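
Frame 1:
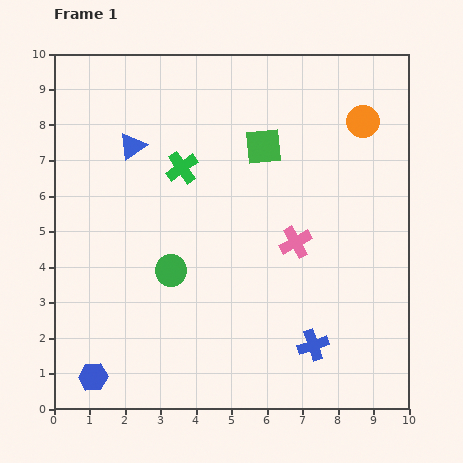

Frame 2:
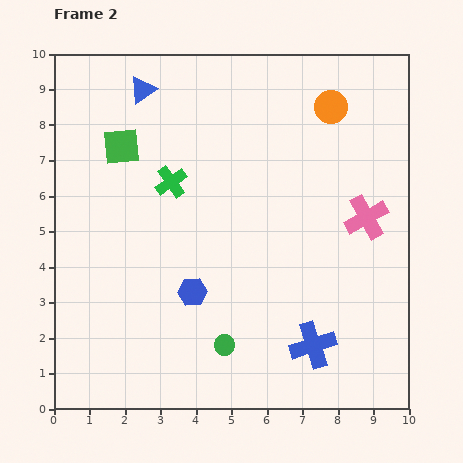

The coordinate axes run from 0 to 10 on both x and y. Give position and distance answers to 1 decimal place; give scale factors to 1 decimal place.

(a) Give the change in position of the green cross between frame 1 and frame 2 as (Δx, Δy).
(-0.3, -0.4)

The green cross was at (3.6, 6.8) in frame 1 and (3.3, 6.4) in frame 2.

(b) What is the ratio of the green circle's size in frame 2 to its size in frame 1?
0.6×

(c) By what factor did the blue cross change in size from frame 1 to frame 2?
1.5×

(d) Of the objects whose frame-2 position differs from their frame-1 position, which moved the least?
the green cross

(moved 0.5)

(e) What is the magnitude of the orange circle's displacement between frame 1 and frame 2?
1.0

The orange circle moved from (8.7, 8.1) to (7.8, 8.5), a distance of √(0.9² + 0.4²) ≈ 1.0.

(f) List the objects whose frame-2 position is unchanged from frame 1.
the blue cross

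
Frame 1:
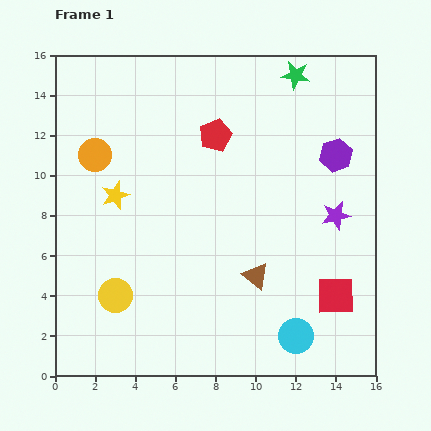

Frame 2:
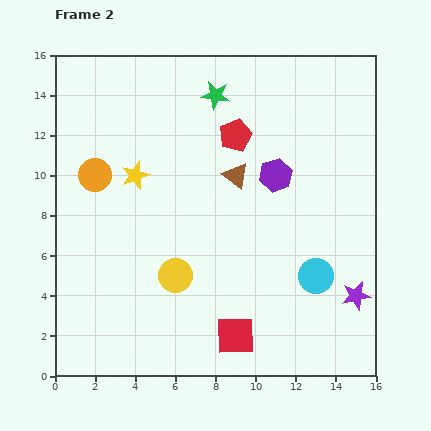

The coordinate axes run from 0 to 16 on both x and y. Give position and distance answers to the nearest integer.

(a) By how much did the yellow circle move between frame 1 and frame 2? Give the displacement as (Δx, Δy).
(3, 1)

The yellow circle was at (3, 4) in frame 1 and (6, 5) in frame 2.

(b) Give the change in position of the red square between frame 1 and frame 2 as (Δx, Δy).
(-5, -2)

The red square was at (14, 4) in frame 1 and (9, 2) in frame 2.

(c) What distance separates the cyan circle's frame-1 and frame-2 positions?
3

The cyan circle moved from (12, 2) to (13, 5), a distance of √(1² + 3²) ≈ 3.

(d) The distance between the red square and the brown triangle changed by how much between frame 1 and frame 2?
+4

Distance in frame 1: 4. Distance in frame 2: 8.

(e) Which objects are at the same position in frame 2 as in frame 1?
none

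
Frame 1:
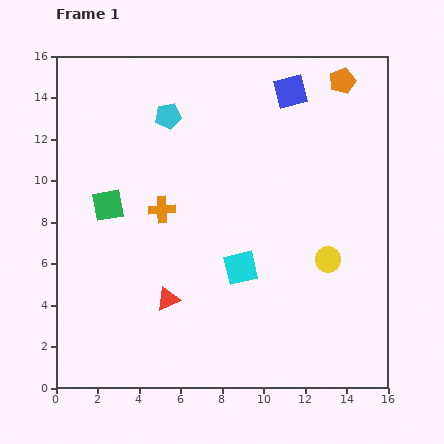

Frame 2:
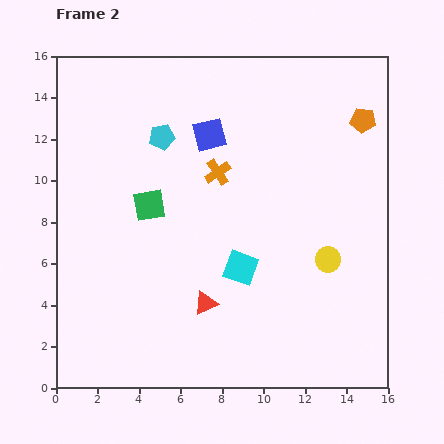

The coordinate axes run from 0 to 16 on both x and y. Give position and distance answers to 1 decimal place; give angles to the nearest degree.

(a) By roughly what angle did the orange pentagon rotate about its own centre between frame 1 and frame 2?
27° clockwise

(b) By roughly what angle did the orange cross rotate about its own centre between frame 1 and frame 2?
31° counter-clockwise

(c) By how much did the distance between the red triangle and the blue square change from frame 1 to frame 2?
-3.5

Distance in frame 1: 11.6. Distance in frame 2: 8.1.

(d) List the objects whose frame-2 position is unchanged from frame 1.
the yellow circle, the cyan square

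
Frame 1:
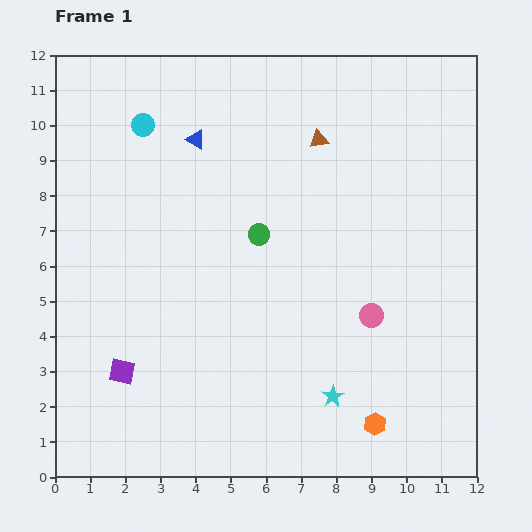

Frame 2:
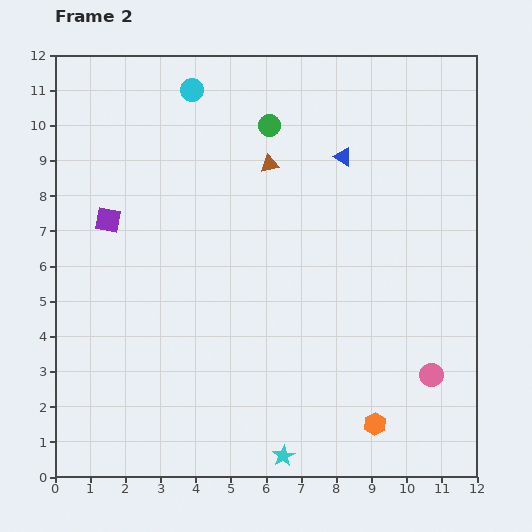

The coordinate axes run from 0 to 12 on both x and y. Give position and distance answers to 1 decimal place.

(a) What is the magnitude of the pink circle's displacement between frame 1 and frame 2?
2.4

The pink circle moved from (9.0, 4.6) to (10.7, 2.9), a distance of √(1.7² + 1.7²) ≈ 2.4.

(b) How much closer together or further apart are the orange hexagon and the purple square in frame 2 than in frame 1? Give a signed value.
+2.2

Distance in frame 1: 7.4. Distance in frame 2: 9.6.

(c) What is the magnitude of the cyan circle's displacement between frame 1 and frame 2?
1.7

The cyan circle moved from (2.5, 10.0) to (3.9, 11.0), a distance of √(1.4² + 1.0²) ≈ 1.7.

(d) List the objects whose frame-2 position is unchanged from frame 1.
the orange hexagon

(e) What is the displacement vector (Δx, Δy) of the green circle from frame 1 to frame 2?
(0.3, 3.1)

The green circle was at (5.8, 6.9) in frame 1 and (6.1, 10.0) in frame 2.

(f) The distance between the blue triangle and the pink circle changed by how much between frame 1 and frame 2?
-0.4

Distance in frame 1: 7.1. Distance in frame 2: 6.7.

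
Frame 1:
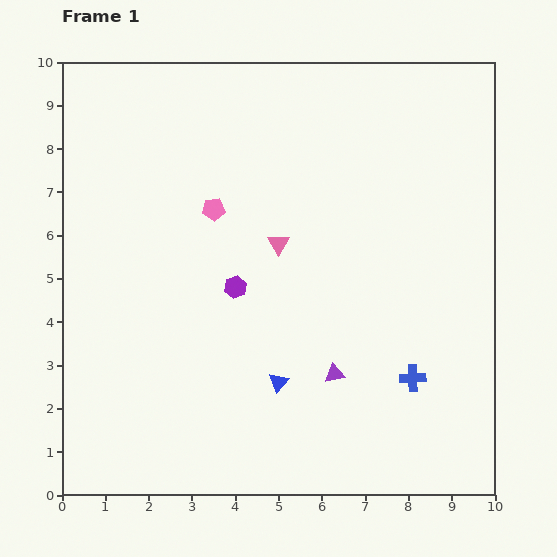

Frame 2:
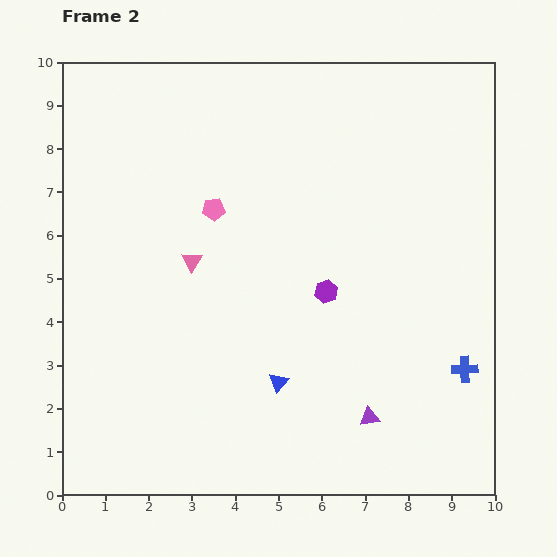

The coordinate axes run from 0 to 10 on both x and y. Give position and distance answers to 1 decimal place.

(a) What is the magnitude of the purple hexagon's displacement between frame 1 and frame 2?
2.1

The purple hexagon moved from (4.0, 4.8) to (6.1, 4.7), a distance of √(2.1² + 0.1²) ≈ 2.1.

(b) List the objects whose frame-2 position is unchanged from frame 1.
the blue triangle, the pink pentagon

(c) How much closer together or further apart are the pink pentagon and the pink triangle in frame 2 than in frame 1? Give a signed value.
-0.4

Distance in frame 1: 1.7. Distance in frame 2: 1.3.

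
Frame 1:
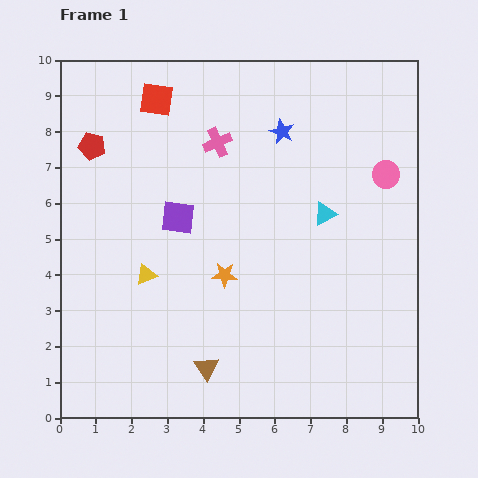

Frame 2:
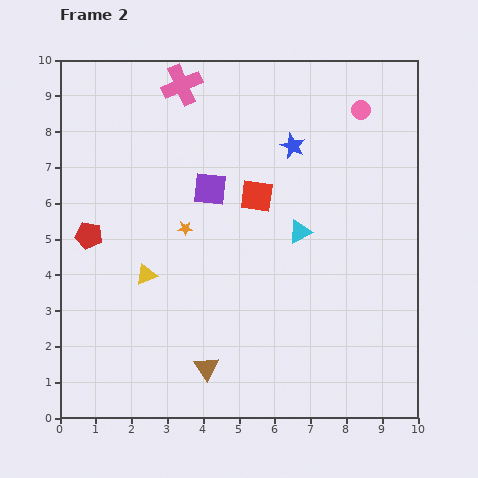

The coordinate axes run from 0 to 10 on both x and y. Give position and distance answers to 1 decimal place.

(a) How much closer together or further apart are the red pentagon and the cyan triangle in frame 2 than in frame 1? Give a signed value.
-0.9

Distance in frame 1: 6.8. Distance in frame 2: 5.9.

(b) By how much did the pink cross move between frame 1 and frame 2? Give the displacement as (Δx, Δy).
(-1.0, 1.6)

The pink cross was at (4.4, 7.7) in frame 1 and (3.4, 9.3) in frame 2.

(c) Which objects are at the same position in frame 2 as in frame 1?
the yellow triangle, the brown triangle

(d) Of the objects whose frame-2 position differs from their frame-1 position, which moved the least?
the blue star

(moved 0.5)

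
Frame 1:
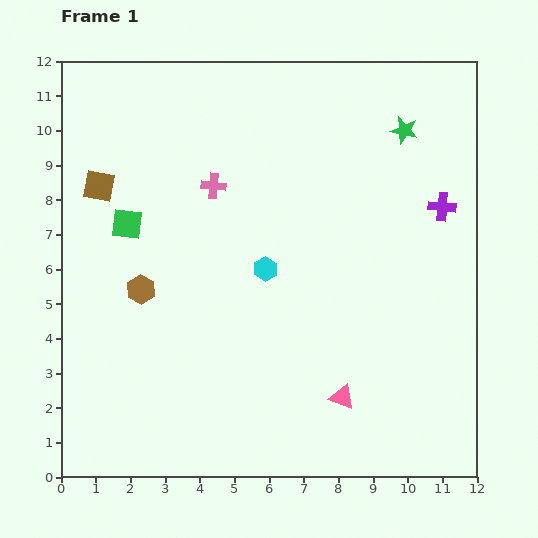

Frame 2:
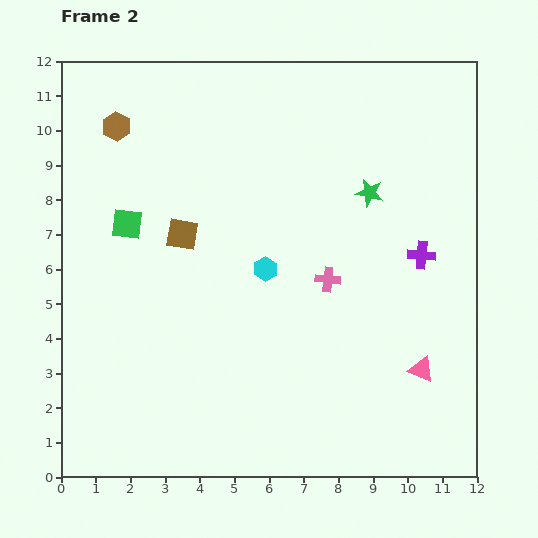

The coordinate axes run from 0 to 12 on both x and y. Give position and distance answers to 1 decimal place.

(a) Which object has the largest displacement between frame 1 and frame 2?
the brown hexagon

(moved 4.8; next 4.3)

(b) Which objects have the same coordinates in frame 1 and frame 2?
the cyan hexagon, the green square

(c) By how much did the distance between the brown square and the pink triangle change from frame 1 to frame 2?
-1.4

Distance in frame 1: 9.3. Distance in frame 2: 7.9.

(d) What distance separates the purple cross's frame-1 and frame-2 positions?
1.5

The purple cross moved from (11.0, 7.8) to (10.4, 6.4), a distance of √(0.6² + 1.4²) ≈ 1.5.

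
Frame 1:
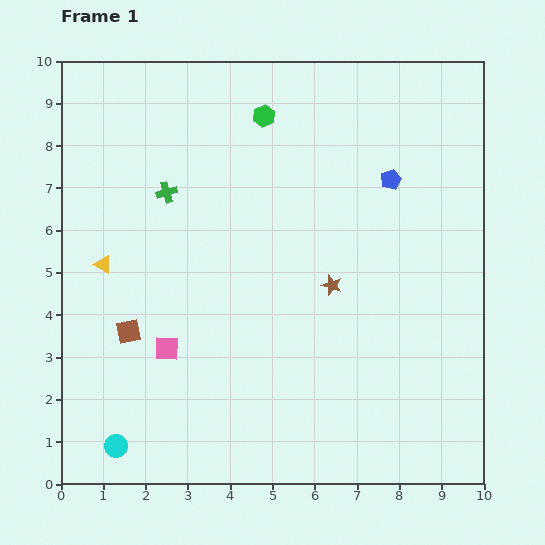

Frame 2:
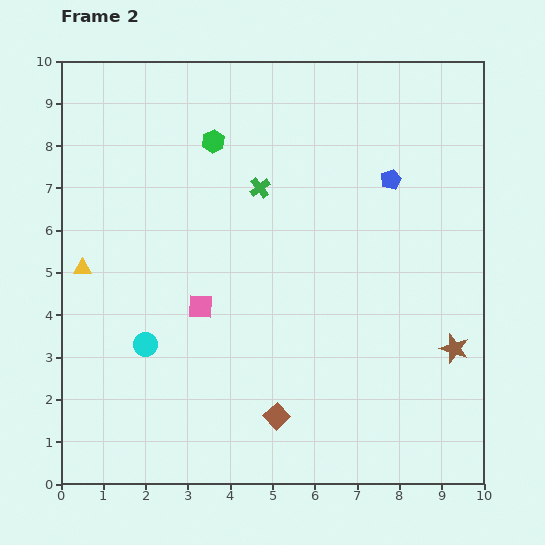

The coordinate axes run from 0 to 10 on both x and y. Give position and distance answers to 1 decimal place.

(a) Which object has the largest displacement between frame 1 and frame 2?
the brown square

(moved 4.0; next 3.3)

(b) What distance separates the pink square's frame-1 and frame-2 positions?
1.3

The pink square moved from (2.5, 3.2) to (3.3, 4.2), a distance of √(0.8² + 1.0²) ≈ 1.3.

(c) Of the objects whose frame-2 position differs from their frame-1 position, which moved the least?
the yellow triangle

(moved 0.5)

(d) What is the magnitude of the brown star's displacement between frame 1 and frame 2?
3.3

The brown star moved from (6.4, 4.7) to (9.3, 3.2), a distance of √(2.9² + 1.5²) ≈ 3.3.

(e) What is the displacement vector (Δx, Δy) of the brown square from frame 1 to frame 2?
(3.5, -2.0)

The brown square was at (1.6, 3.6) in frame 1 and (5.1, 1.6) in frame 2.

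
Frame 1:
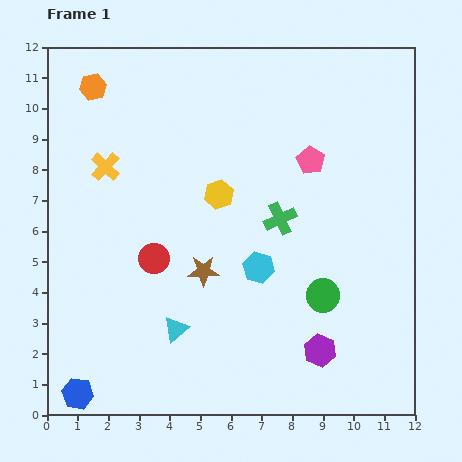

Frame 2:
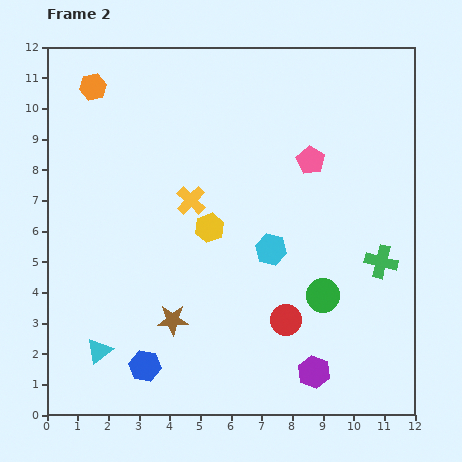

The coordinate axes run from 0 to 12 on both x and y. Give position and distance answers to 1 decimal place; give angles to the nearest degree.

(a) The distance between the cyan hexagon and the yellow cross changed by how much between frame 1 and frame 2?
-2.9

Distance in frame 1: 6.0. Distance in frame 2: 3.1.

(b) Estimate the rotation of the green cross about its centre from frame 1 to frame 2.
39° clockwise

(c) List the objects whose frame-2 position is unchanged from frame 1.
the orange hexagon, the green circle, the pink pentagon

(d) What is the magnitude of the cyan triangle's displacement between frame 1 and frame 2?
2.6

The cyan triangle moved from (4.2, 2.8) to (1.7, 2.1), a distance of √(2.5² + 0.7²) ≈ 2.6.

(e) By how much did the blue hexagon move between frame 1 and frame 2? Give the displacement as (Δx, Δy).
(2.2, 0.9)

The blue hexagon was at (1.0, 0.7) in frame 1 and (3.2, 1.6) in frame 2.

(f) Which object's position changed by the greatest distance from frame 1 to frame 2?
the red circle

(moved 4.7; next 3.6)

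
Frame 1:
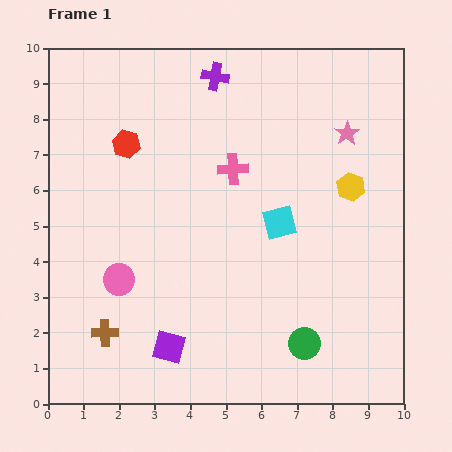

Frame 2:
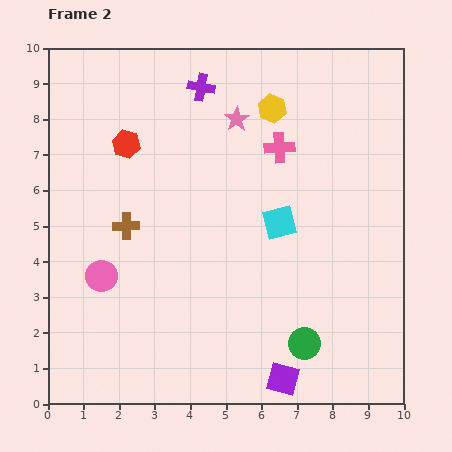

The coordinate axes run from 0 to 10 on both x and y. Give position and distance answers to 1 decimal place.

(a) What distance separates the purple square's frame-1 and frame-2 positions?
3.3

The purple square moved from (3.4, 1.6) to (6.6, 0.7), a distance of √(3.2² + 0.9²) ≈ 3.3.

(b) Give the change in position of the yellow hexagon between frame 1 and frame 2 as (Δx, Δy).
(-2.2, 2.2)

The yellow hexagon was at (8.5, 6.1) in frame 1 and (6.3, 8.3) in frame 2.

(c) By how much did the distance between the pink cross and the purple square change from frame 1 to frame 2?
+1.2

Distance in frame 1: 5.3. Distance in frame 2: 6.5.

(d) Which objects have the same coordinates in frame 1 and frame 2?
the green circle, the red hexagon, the cyan square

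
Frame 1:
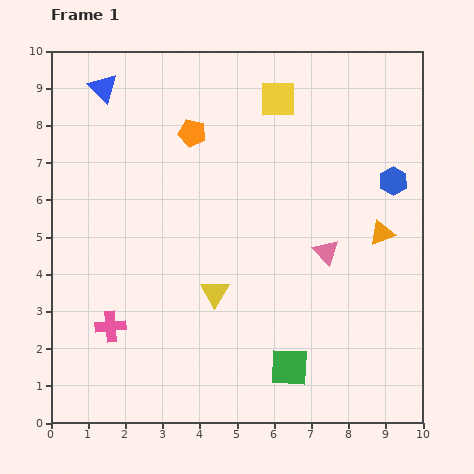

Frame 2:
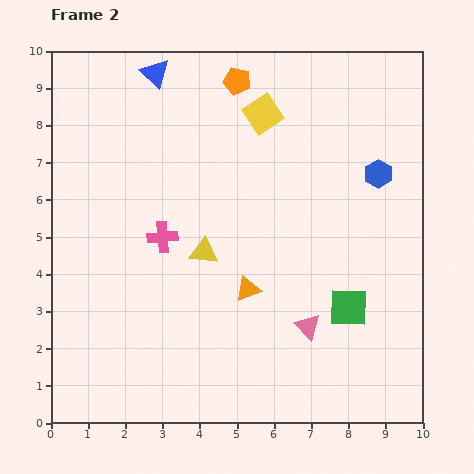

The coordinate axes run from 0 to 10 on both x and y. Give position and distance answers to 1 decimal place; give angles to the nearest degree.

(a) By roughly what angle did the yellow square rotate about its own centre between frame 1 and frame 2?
32° counter-clockwise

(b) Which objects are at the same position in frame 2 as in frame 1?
none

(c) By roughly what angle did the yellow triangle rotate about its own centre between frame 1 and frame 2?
54° counter-clockwise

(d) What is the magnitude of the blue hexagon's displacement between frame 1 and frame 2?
0.4

The blue hexagon moved from (9.2, 6.5) to (8.8, 6.7), a distance of √(0.4² + 0.2²) ≈ 0.4.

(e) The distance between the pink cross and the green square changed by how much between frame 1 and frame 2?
+0.4

Distance in frame 1: 4.9. Distance in frame 2: 5.3.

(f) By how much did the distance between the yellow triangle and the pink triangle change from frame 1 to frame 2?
+0.2

Distance in frame 1: 3.2. Distance in frame 2: 3.4.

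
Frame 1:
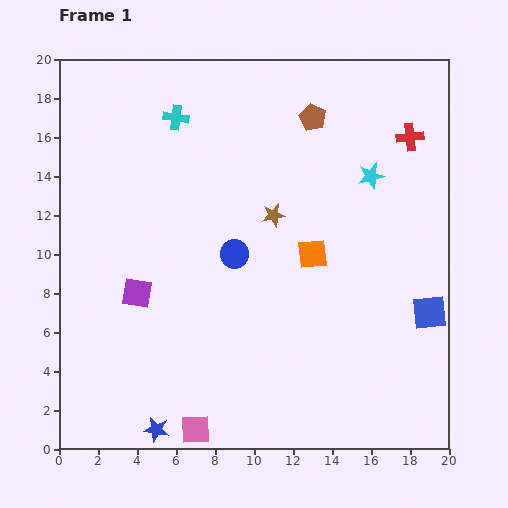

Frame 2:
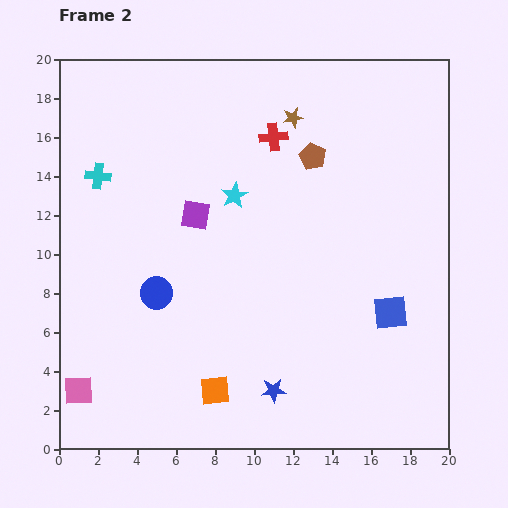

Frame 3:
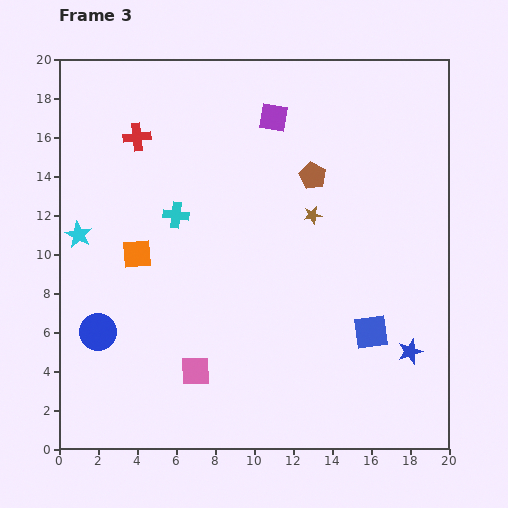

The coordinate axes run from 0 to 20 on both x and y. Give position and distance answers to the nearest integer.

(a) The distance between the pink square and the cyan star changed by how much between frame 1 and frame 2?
-3

Distance in frame 1: 16. Distance in frame 2: 13.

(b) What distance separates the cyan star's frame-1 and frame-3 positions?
15

The cyan star moved from (16, 14) to (1, 11), a distance of √(15² + 3²) ≈ 15.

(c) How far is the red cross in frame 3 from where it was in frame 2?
7

The red cross moved from (11, 16) to (4, 16), a distance of √(7² + 0²) ≈ 7.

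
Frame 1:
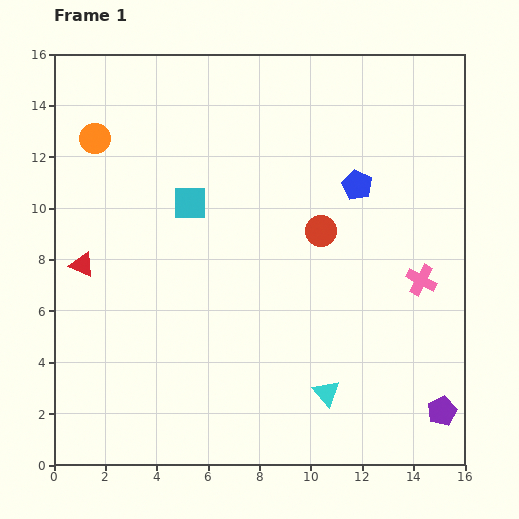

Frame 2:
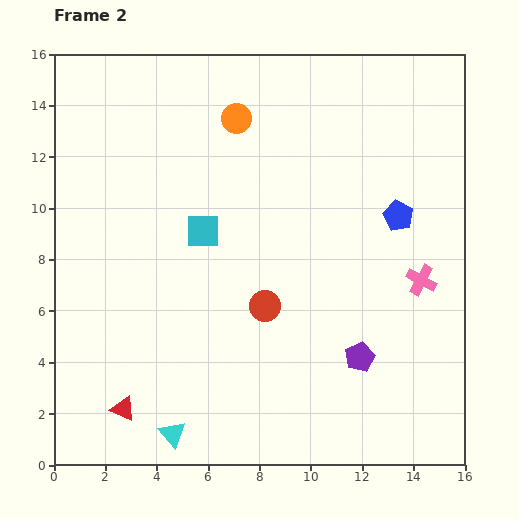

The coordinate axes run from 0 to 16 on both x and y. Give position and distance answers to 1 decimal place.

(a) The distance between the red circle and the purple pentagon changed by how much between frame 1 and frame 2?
-4.2

Distance in frame 1: 8.4. Distance in frame 2: 4.2.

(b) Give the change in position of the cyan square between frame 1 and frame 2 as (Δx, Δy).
(0.5, -1.1)

The cyan square was at (5.3, 10.2) in frame 1 and (5.8, 9.1) in frame 2.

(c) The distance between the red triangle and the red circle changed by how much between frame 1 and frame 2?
-2.6

Distance in frame 1: 9.4. Distance in frame 2: 6.8.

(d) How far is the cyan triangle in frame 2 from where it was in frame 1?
6.2

The cyan triangle moved from (10.6, 2.8) to (4.6, 1.2), a distance of √(6.0² + 1.6²) ≈ 6.2.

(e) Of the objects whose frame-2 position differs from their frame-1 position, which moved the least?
the cyan square

(moved 1.2)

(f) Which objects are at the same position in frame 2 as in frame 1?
the pink cross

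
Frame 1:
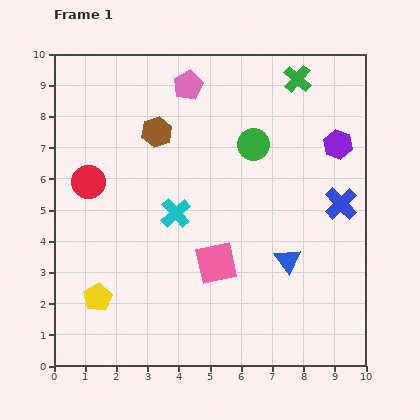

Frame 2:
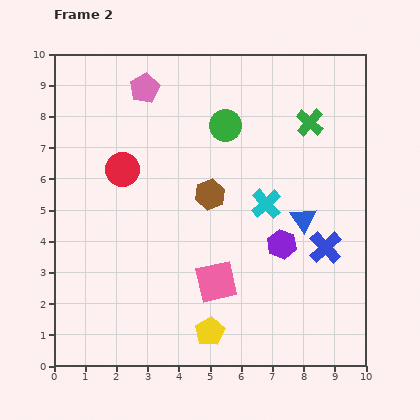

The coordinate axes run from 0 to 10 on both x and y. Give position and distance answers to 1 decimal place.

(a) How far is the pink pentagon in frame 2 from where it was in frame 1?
1.4

The pink pentagon moved from (4.3, 9.0) to (2.9, 8.9), a distance of √(1.4² + 0.1²) ≈ 1.4.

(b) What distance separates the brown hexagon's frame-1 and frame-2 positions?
2.6

The brown hexagon moved from (3.3, 7.5) to (5.0, 5.5), a distance of √(1.7² + 2.0²) ≈ 2.6.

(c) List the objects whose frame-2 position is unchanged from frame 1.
none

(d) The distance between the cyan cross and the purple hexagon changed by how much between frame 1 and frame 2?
-4.2

Distance in frame 1: 5.6. Distance in frame 2: 1.4.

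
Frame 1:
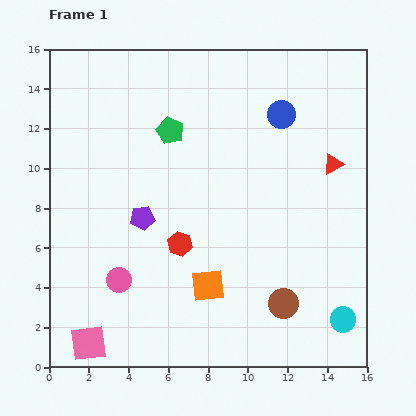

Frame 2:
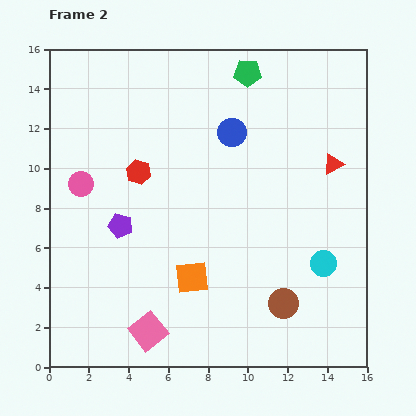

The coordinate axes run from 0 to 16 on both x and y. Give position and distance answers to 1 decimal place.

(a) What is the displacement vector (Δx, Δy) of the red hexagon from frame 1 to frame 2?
(-2.1, 3.6)

The red hexagon was at (6.6, 6.2) in frame 1 and (4.5, 9.8) in frame 2.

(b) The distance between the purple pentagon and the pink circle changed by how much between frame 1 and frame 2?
-0.4

Distance in frame 1: 3.3. Distance in frame 2: 2.9.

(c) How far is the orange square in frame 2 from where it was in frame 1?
0.9

The orange square moved from (8.0, 4.1) to (7.2, 4.5), a distance of √(0.8² + 0.4²) ≈ 0.9.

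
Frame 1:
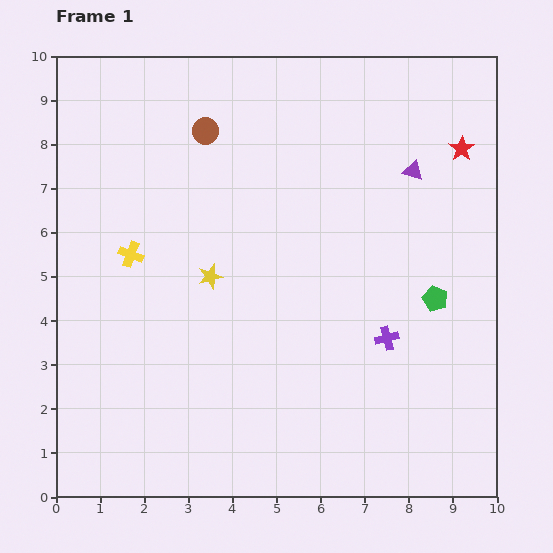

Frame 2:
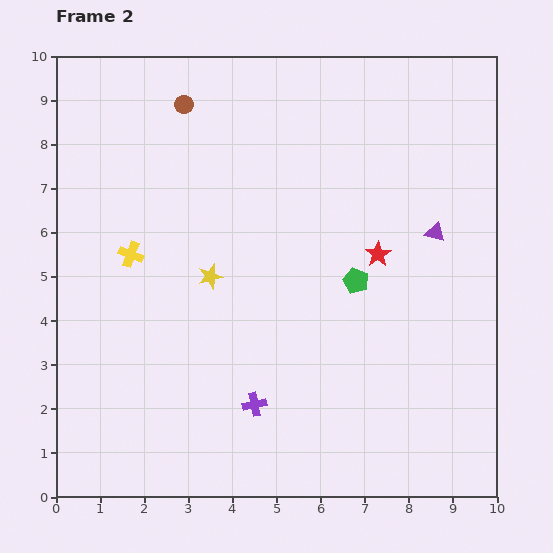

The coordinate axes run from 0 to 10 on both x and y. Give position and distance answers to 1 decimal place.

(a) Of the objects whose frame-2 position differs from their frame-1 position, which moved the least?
the brown circle

(moved 0.8)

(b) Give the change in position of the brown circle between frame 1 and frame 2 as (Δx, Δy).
(-0.5, 0.6)

The brown circle was at (3.4, 8.3) in frame 1 and (2.9, 8.9) in frame 2.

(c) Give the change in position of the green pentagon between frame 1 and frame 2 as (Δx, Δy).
(-1.8, 0.4)

The green pentagon was at (8.6, 4.5) in frame 1 and (6.8, 4.9) in frame 2.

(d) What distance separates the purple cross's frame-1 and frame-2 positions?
3.4

The purple cross moved from (7.5, 3.6) to (4.5, 2.1), a distance of √(3.0² + 1.5²) ≈ 3.4.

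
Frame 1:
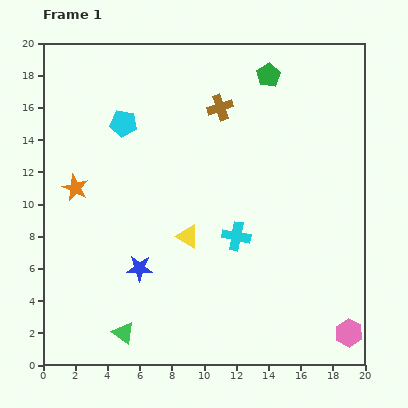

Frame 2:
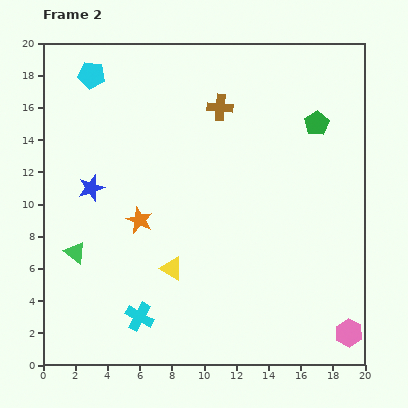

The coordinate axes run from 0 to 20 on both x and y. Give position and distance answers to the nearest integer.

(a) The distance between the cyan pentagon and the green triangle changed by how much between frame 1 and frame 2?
-2

Distance in frame 1: 13. Distance in frame 2: 11.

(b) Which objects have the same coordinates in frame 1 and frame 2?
the brown cross, the pink hexagon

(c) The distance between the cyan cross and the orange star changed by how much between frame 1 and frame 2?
-4

Distance in frame 1: 10. Distance in frame 2: 6.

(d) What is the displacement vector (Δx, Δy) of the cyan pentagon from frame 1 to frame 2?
(-2, 3)

The cyan pentagon was at (5, 15) in frame 1 and (3, 18) in frame 2.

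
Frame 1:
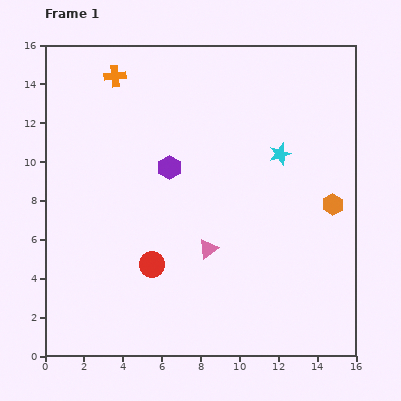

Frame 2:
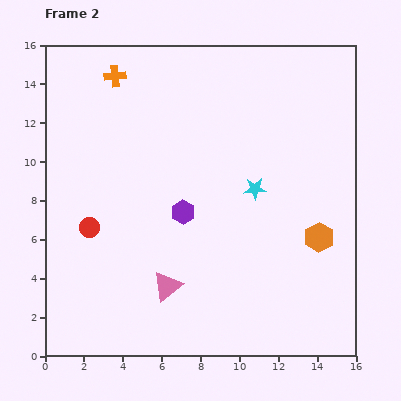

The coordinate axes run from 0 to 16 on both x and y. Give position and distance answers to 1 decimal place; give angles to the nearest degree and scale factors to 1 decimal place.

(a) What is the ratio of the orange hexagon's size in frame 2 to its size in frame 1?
1.4×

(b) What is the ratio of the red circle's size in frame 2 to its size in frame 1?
0.8×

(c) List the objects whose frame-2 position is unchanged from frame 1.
the orange cross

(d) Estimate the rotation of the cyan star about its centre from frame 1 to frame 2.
16° clockwise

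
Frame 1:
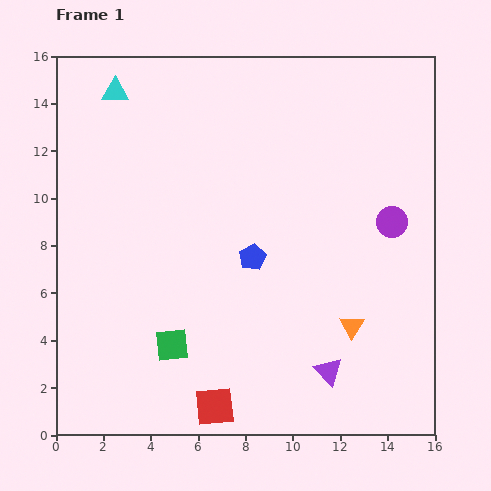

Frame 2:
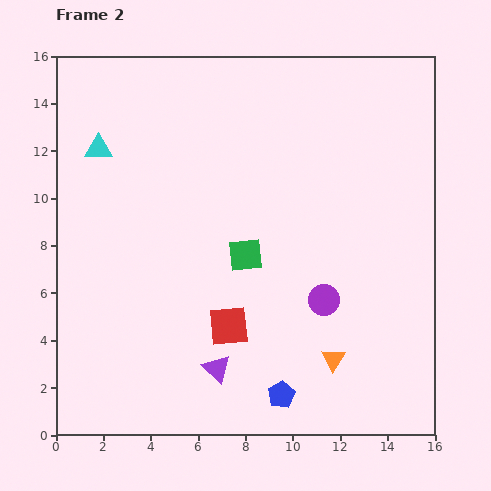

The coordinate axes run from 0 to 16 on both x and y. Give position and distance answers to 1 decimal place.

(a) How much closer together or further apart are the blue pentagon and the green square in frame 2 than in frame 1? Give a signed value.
+1.1

Distance in frame 1: 5.0. Distance in frame 2: 6.1.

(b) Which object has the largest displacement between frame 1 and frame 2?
the blue pentagon

(moved 5.9; next 4.9)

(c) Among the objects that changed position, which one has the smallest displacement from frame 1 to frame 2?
the orange triangle

(moved 1.6)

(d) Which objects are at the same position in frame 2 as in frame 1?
none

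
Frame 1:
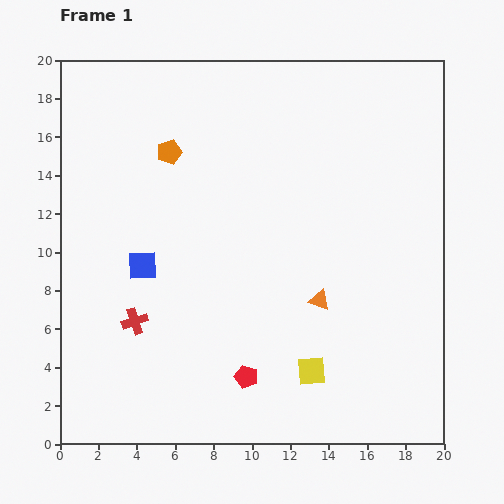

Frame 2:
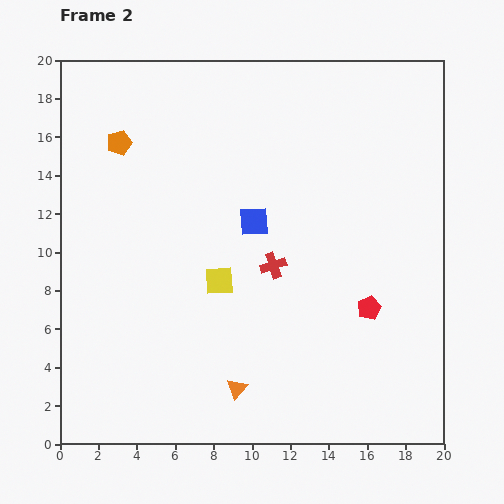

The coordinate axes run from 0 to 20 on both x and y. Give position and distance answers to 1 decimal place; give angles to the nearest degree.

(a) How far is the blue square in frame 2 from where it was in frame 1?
6.2

The blue square moved from (4.3, 9.3) to (10.1, 11.6), a distance of √(5.8² + 2.3²) ≈ 6.2.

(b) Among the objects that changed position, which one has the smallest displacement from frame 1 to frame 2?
the orange pentagon

(moved 2.6)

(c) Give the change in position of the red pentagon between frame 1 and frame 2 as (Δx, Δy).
(6.4, 3.6)

The red pentagon was at (9.7, 3.5) in frame 1 and (16.1, 7.1) in frame 2.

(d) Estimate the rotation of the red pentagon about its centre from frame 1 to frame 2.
30° clockwise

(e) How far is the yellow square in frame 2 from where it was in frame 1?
6.7

The yellow square moved from (13.1, 3.8) to (8.3, 8.5), a distance of √(4.8² + 4.7²) ≈ 6.7.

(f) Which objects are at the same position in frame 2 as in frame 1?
none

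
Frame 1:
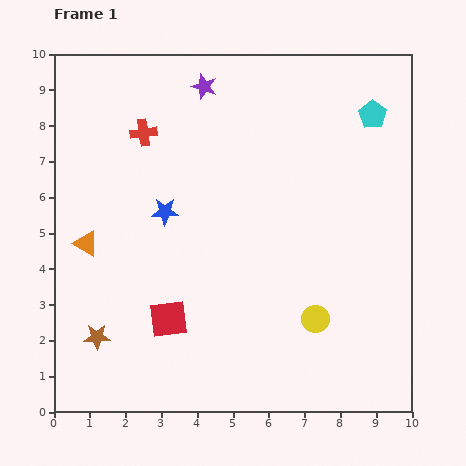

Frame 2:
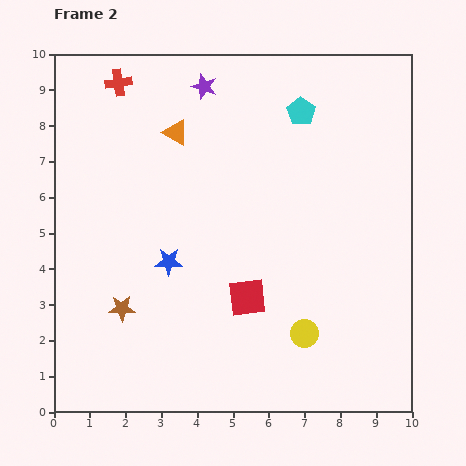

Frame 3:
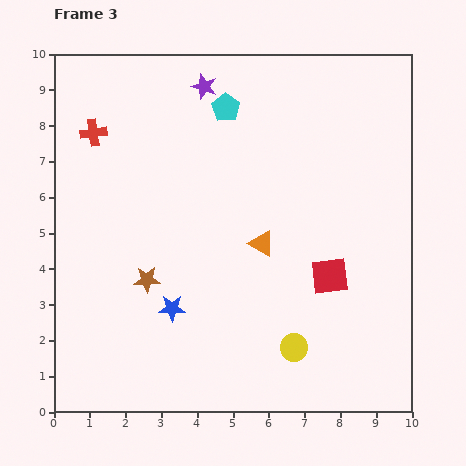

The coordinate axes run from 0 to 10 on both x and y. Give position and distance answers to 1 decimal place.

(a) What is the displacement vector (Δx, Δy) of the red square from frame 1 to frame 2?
(2.2, 0.6)

The red square was at (3.2, 2.6) in frame 1 and (5.4, 3.2) in frame 2.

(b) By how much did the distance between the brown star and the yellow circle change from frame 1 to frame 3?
-1.6

Distance in frame 1: 6.1. Distance in frame 3: 4.5.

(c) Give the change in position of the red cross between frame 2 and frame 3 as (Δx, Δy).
(-0.7, -1.4)

The red cross was at (1.8, 9.2) in frame 2 and (1.1, 7.8) in frame 3.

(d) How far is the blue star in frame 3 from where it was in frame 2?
1.3

The blue star moved from (3.2, 4.2) to (3.3, 2.9), a distance of √(0.1² + 1.3²) ≈ 1.3.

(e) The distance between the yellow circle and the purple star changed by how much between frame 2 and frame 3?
+0.3

Distance in frame 2: 7.4. Distance in frame 3: 7.7.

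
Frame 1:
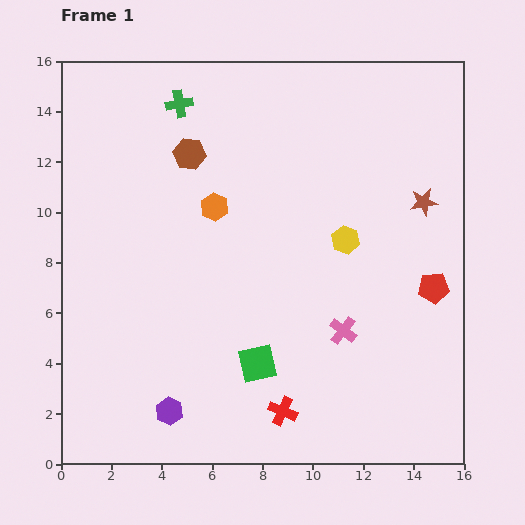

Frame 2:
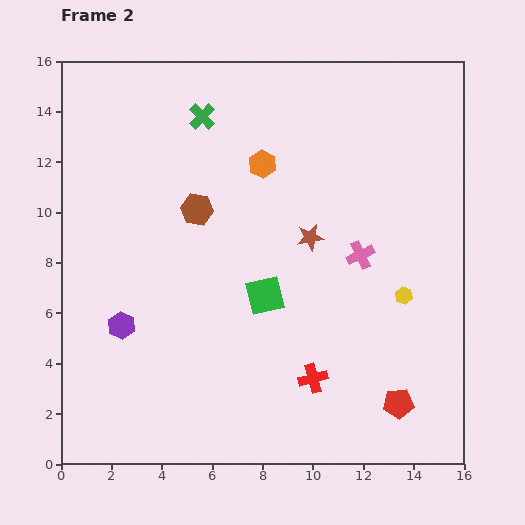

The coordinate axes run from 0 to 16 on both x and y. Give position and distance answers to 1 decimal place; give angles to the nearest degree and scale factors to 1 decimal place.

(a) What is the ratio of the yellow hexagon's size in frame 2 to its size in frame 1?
0.6×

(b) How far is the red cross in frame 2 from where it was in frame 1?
1.8

The red cross moved from (8.8, 2.1) to (10.0, 3.4), a distance of √(1.2² + 1.3²) ≈ 1.8.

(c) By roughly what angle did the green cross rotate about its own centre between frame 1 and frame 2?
35° counter-clockwise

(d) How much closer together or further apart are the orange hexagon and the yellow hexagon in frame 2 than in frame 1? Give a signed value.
+2.2

Distance in frame 1: 5.4. Distance in frame 2: 7.6.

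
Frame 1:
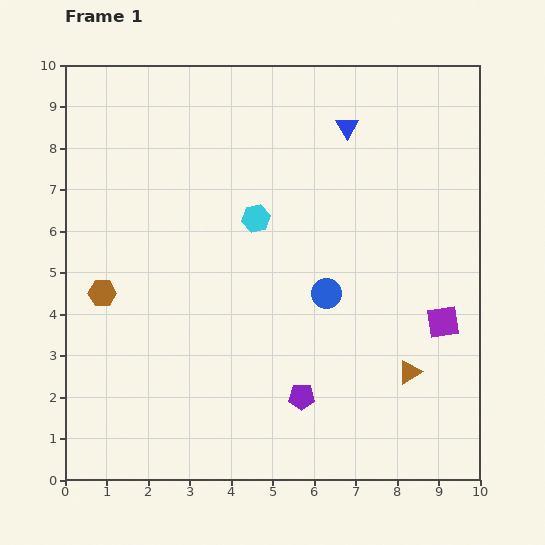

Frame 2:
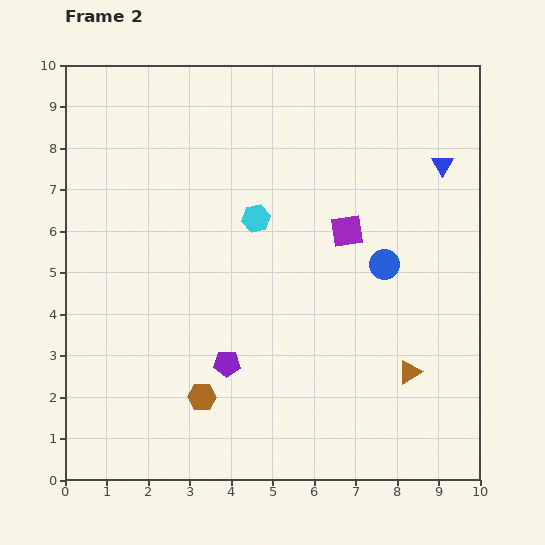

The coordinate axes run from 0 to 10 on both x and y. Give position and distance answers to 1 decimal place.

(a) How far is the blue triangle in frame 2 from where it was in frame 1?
2.5

The blue triangle moved from (6.8, 8.5) to (9.1, 7.6), a distance of √(2.3² + 0.9²) ≈ 2.5.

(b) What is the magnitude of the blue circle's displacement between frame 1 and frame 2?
1.6

The blue circle moved from (6.3, 4.5) to (7.7, 5.2), a distance of √(1.4² + 0.7²) ≈ 1.6.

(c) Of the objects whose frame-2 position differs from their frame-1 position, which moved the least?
the blue circle

(moved 1.6)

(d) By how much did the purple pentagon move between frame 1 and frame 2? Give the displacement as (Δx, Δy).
(-1.8, 0.8)

The purple pentagon was at (5.7, 2.0) in frame 1 and (3.9, 2.8) in frame 2.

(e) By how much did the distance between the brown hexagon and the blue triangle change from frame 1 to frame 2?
+1.0

Distance in frame 1: 7.1. Distance in frame 2: 8.1.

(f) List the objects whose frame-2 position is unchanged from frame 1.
the brown triangle, the cyan hexagon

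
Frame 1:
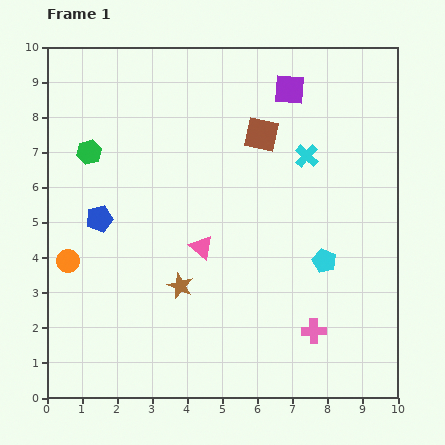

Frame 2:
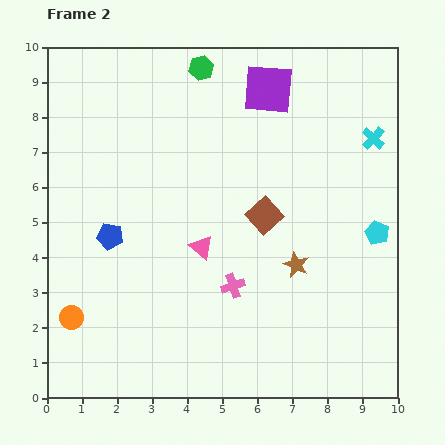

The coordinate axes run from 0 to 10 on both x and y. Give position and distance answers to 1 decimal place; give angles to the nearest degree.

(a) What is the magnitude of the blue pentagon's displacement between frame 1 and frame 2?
0.6

The blue pentagon moved from (1.5, 5.1) to (1.8, 4.6), a distance of √(0.3² + 0.5²) ≈ 0.6.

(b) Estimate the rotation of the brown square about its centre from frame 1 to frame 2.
35° clockwise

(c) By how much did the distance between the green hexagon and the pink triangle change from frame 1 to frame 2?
+0.9

Distance in frame 1: 4.2. Distance in frame 2: 5.1.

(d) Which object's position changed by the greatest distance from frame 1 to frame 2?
the green hexagon

(moved 4.0; next 3.4)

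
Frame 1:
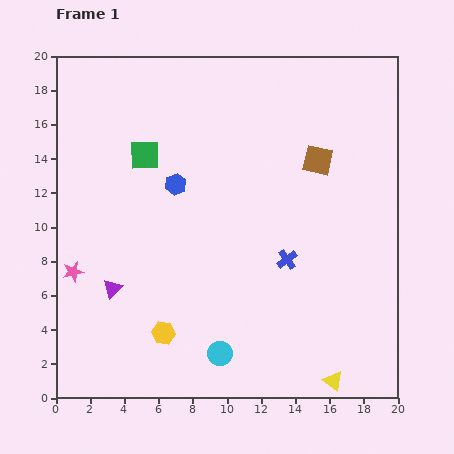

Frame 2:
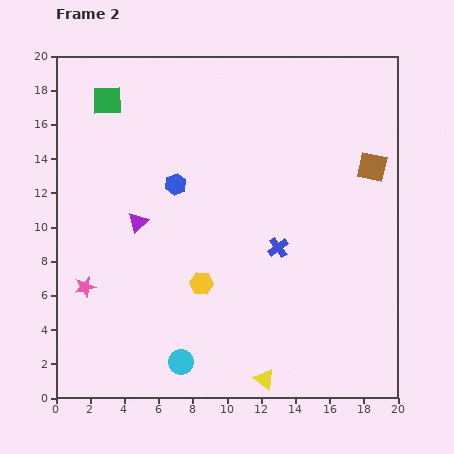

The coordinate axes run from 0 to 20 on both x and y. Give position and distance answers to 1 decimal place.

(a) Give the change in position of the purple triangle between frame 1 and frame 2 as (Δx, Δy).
(1.5, 3.9)

The purple triangle was at (3.3, 6.4) in frame 1 and (4.8, 10.3) in frame 2.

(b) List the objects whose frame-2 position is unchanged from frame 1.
the blue hexagon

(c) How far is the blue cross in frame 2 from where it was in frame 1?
0.9

The blue cross moved from (13.5, 8.1) to (13.0, 8.8), a distance of √(0.5² + 0.7²) ≈ 0.9.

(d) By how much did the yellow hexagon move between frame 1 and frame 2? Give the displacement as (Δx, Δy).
(2.2, 2.9)

The yellow hexagon was at (6.3, 3.8) in frame 1 and (8.5, 6.7) in frame 2.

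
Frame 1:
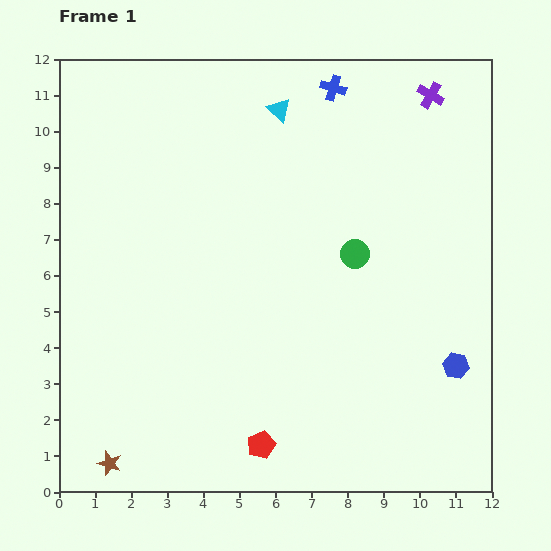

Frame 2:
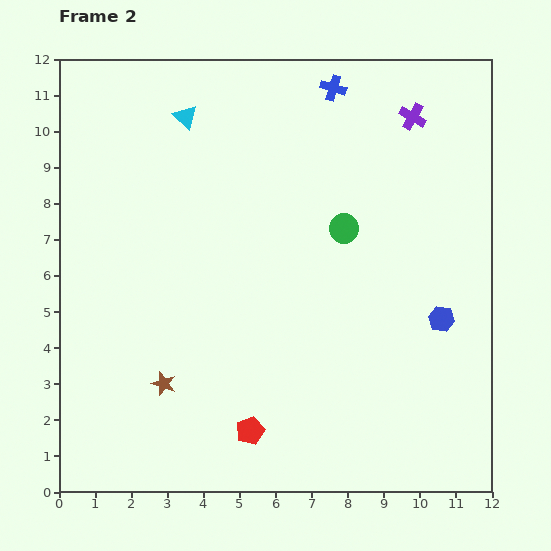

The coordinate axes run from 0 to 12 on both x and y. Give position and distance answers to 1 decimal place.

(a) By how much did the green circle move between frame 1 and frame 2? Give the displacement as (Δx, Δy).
(-0.3, 0.7)

The green circle was at (8.2, 6.6) in frame 1 and (7.9, 7.3) in frame 2.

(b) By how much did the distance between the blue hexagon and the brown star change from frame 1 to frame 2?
-2.1

Distance in frame 1: 10.0. Distance in frame 2: 7.9.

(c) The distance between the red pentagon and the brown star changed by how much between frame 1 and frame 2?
-1.5

Distance in frame 1: 4.2. Distance in frame 2: 2.7.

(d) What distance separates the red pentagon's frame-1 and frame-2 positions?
0.5

The red pentagon moved from (5.6, 1.3) to (5.3, 1.7), a distance of √(0.3² + 0.4²) ≈ 0.5.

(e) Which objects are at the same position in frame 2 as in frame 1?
the blue cross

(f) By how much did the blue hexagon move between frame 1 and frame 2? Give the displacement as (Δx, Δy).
(-0.4, 1.3)

The blue hexagon was at (11.0, 3.5) in frame 1 and (10.6, 4.8) in frame 2.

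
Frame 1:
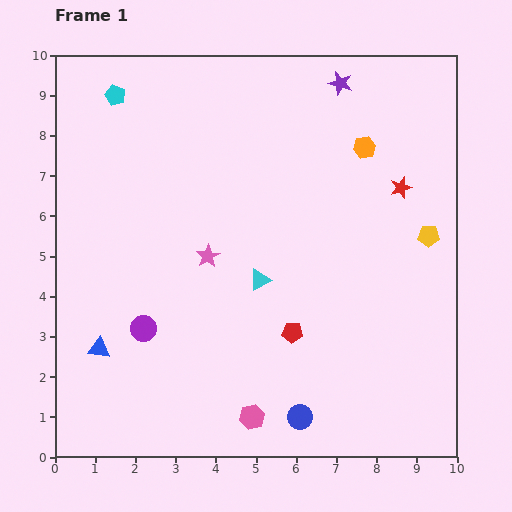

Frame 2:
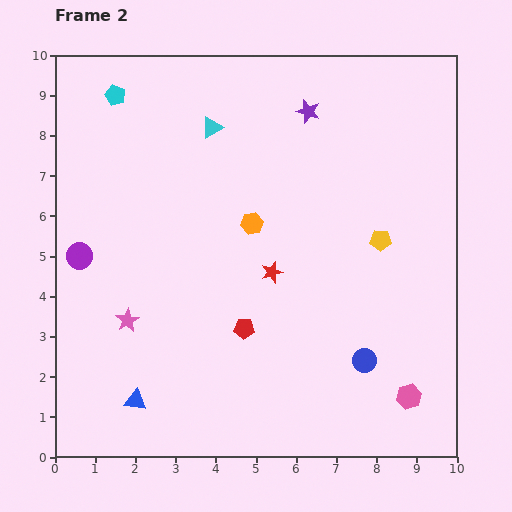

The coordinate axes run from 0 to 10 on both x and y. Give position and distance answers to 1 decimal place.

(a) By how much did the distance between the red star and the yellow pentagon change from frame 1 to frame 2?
+1.4

Distance in frame 1: 1.4. Distance in frame 2: 2.8.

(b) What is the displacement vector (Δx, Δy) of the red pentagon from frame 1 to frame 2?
(-1.2, 0.1)

The red pentagon was at (5.9, 3.1) in frame 1 and (4.7, 3.2) in frame 2.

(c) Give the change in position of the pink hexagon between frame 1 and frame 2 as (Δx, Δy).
(3.9, 0.5)

The pink hexagon was at (4.9, 1.0) in frame 1 and (8.8, 1.5) in frame 2.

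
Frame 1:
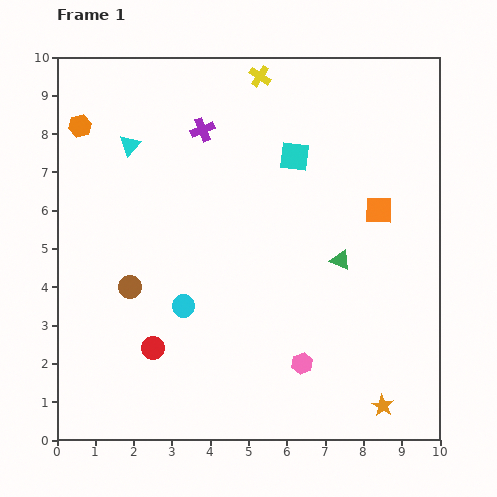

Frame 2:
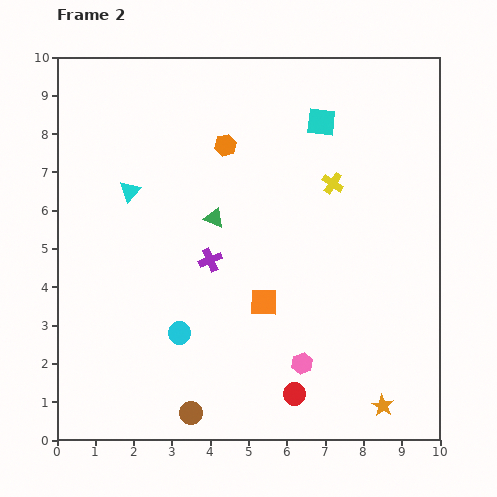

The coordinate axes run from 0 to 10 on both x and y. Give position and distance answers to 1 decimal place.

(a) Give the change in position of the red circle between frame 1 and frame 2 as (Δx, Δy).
(3.7, -1.2)

The red circle was at (2.5, 2.4) in frame 1 and (6.2, 1.2) in frame 2.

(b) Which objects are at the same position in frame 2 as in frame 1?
the orange star, the pink hexagon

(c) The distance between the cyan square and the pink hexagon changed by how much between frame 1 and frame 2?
+0.9

Distance in frame 1: 5.4. Distance in frame 2: 6.3.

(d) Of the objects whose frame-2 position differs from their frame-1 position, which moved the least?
the cyan circle

(moved 0.7)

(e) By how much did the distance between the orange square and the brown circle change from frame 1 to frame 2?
-3.3

Distance in frame 1: 6.8. Distance in frame 2: 3.5.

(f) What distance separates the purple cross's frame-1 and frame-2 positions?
3.4

The purple cross moved from (3.8, 8.1) to (4.0, 4.7), a distance of √(0.2² + 3.4²) ≈ 3.4.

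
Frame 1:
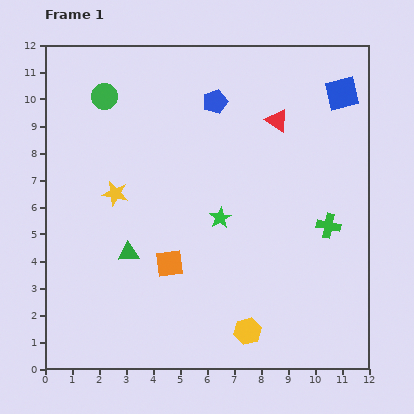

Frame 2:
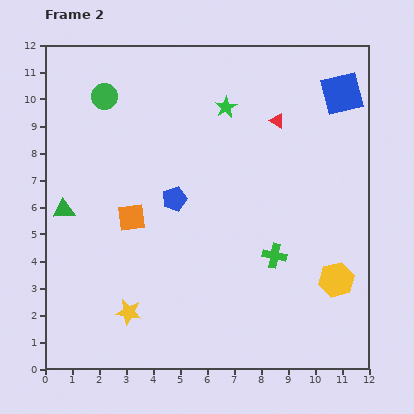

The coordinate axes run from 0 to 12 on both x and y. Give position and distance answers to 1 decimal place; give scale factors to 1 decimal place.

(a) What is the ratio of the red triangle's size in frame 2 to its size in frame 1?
0.6×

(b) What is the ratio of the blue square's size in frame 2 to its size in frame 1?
1.3×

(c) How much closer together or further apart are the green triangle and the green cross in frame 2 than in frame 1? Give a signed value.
+0.5

Distance in frame 1: 7.5. Distance in frame 2: 8.0.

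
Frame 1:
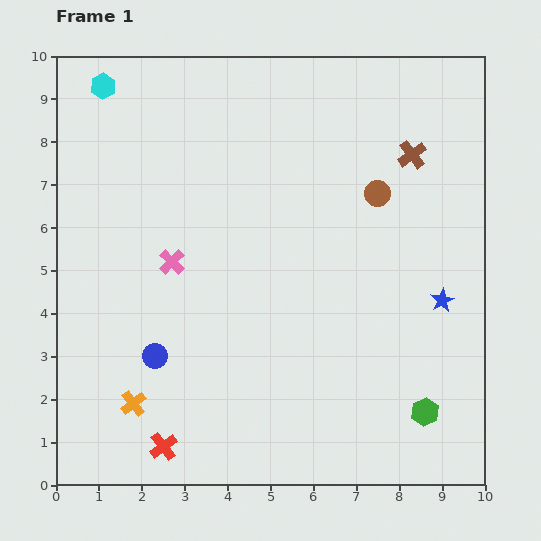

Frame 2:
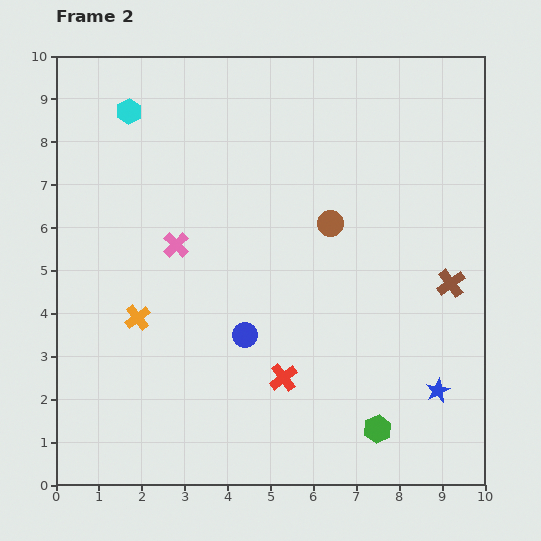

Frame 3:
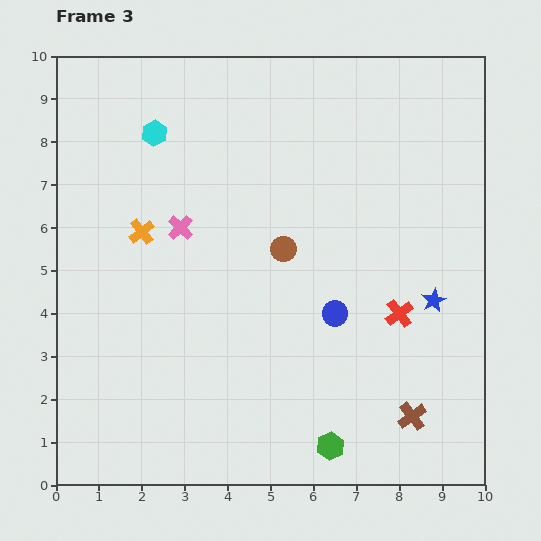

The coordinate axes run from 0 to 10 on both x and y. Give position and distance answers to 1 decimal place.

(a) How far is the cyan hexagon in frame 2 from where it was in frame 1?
0.8

The cyan hexagon moved from (1.1, 9.3) to (1.7, 8.7), a distance of √(0.6² + 0.6²) ≈ 0.8.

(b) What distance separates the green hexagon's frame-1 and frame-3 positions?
2.3

The green hexagon moved from (8.6, 1.7) to (6.4, 0.9), a distance of √(2.2² + 0.8²) ≈ 2.3.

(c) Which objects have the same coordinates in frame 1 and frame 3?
none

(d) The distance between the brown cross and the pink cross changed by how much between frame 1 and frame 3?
+0.9

Distance in frame 1: 6.1. Distance in frame 3: 7.0.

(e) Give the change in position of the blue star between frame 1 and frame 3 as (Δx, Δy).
(-0.2, 0.0)

The blue star was at (9.0, 4.3) in frame 1 and (8.8, 4.3) in frame 3.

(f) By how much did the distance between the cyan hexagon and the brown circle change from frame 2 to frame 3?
-1.4

Distance in frame 2: 5.4. Distance in frame 3: 4.0.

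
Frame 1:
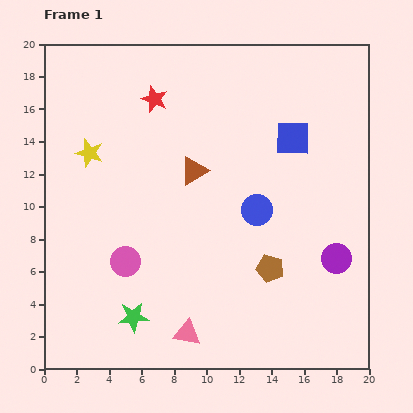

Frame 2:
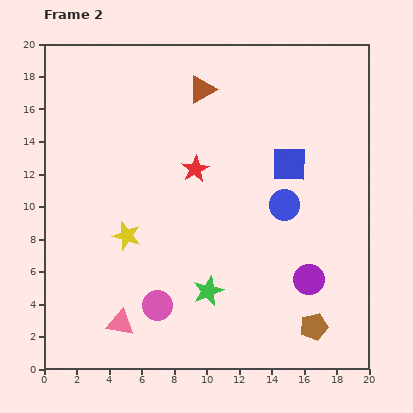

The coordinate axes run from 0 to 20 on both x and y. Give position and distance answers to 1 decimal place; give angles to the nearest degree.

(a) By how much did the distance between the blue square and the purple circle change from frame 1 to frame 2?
-0.7

Distance in frame 1: 7.9. Distance in frame 2: 7.2.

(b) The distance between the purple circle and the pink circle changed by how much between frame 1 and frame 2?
-3.6

Distance in frame 1: 13.0. Distance in frame 2: 9.4.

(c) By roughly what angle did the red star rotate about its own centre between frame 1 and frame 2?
22° clockwise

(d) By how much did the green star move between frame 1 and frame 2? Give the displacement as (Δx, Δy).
(4.6, 1.6)

The green star was at (5.5, 3.2) in frame 1 and (10.1, 4.8) in frame 2.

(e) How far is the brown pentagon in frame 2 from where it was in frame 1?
4.5

The brown pentagon moved from (13.9, 6.2) to (16.6, 2.6), a distance of √(2.7² + 3.6²) ≈ 4.5.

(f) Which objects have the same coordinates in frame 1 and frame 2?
none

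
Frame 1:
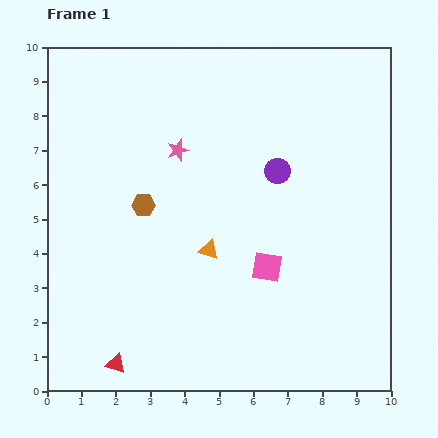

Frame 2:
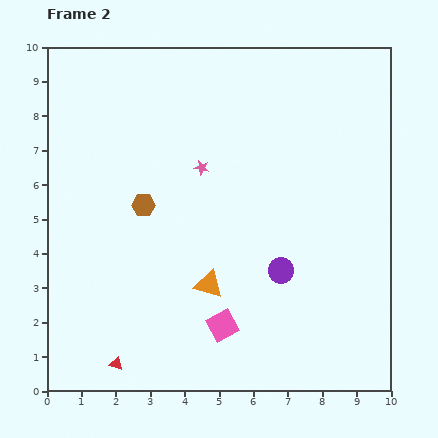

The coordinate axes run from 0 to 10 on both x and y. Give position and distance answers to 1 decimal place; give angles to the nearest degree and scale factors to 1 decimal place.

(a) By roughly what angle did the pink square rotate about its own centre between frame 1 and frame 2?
38° counter-clockwise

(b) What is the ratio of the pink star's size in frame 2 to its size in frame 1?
0.7×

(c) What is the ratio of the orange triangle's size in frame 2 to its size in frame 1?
1.4×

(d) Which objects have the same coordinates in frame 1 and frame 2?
the brown hexagon, the red triangle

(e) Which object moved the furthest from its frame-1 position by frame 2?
the purple circle

(moved 2.9; next 2.1)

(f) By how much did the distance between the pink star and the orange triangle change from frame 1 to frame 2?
+0.4

Distance in frame 1: 3.0. Distance in frame 2: 3.4.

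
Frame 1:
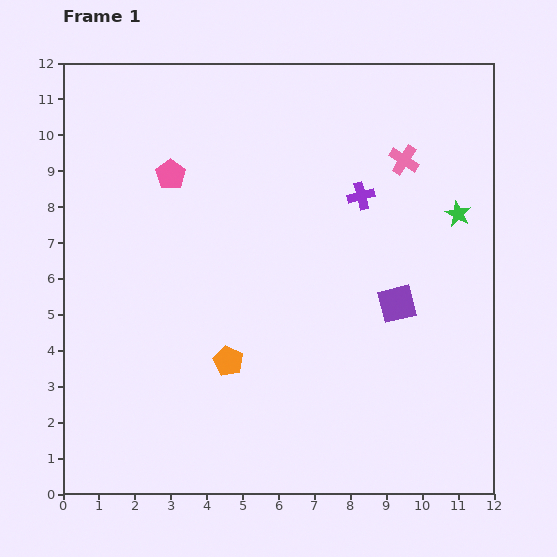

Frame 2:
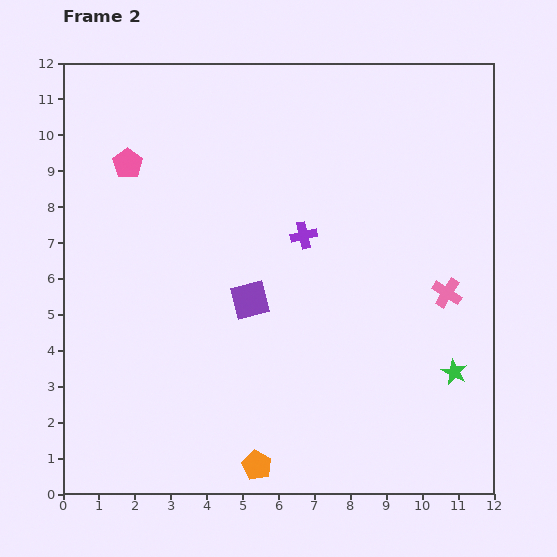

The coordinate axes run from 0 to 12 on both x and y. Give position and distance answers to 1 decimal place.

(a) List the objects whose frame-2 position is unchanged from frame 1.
none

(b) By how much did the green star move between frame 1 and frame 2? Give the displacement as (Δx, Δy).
(-0.1, -4.4)

The green star was at (11.0, 7.8) in frame 1 and (10.9, 3.4) in frame 2.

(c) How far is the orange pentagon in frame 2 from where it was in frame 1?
3.0

The orange pentagon moved from (4.6, 3.7) to (5.4, 0.8), a distance of √(0.8² + 2.9²) ≈ 3.0.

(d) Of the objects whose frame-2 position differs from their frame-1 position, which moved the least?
the pink pentagon

(moved 1.2)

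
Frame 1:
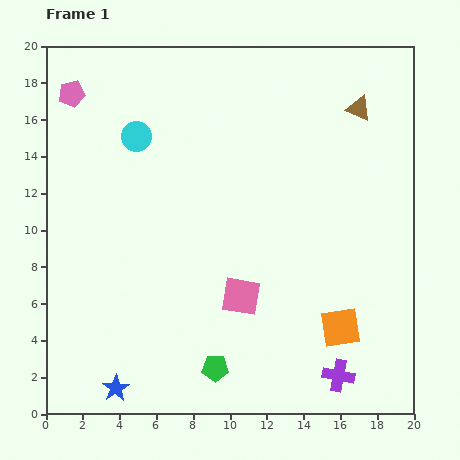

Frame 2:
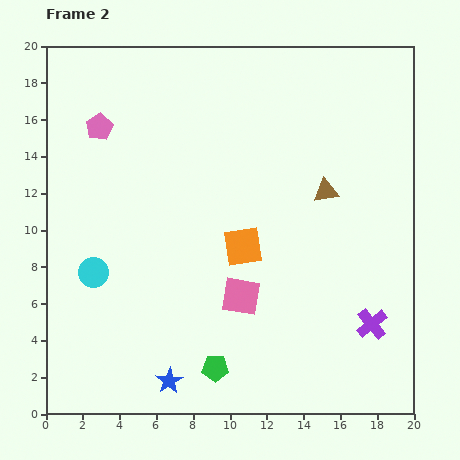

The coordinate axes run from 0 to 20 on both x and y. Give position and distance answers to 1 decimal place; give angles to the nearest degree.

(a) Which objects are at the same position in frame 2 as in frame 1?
the pink square, the green pentagon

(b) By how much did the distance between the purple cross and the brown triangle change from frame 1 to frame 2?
-6.9

Distance in frame 1: 14.5. Distance in frame 2: 7.6.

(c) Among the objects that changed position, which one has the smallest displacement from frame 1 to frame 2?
the pink pentagon

(moved 2.3)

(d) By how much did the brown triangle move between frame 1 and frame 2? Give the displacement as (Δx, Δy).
(-1.8, -4.5)

The brown triangle was at (17.0, 16.6) in frame 1 and (15.2, 12.1) in frame 2.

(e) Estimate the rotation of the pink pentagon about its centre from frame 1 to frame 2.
18° counter-clockwise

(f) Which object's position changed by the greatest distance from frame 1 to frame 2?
the cyan circle

(moved 7.7; next 6.9)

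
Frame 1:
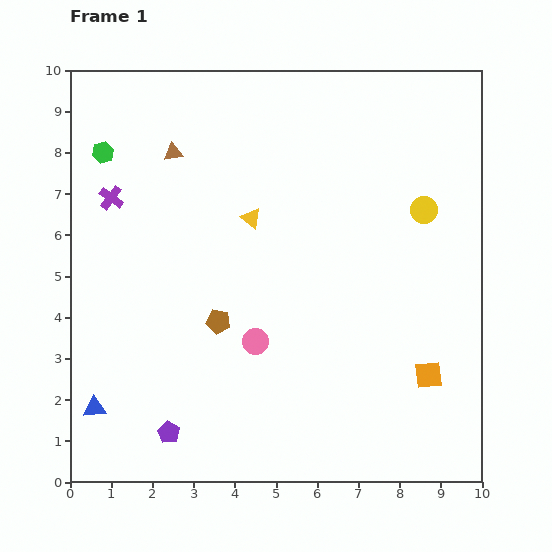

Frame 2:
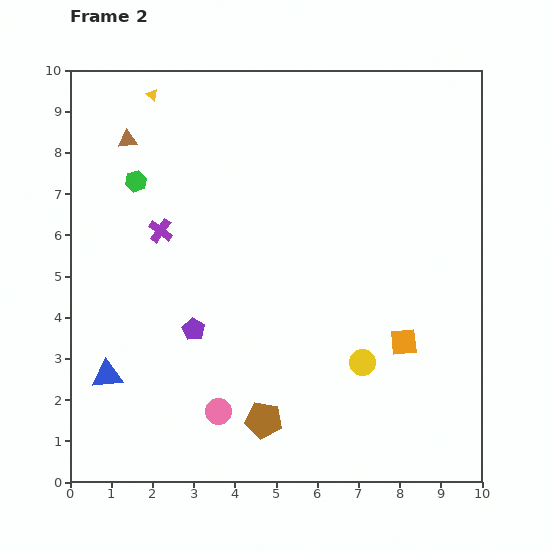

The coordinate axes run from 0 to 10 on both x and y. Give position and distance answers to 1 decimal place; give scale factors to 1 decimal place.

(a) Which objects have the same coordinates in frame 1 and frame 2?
none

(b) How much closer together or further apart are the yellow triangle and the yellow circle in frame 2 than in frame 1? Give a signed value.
+4.1

Distance in frame 1: 4.2. Distance in frame 2: 8.3.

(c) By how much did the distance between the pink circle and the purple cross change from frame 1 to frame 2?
-0.3

Distance in frame 1: 4.9. Distance in frame 2: 4.6.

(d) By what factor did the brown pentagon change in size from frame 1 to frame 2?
1.5×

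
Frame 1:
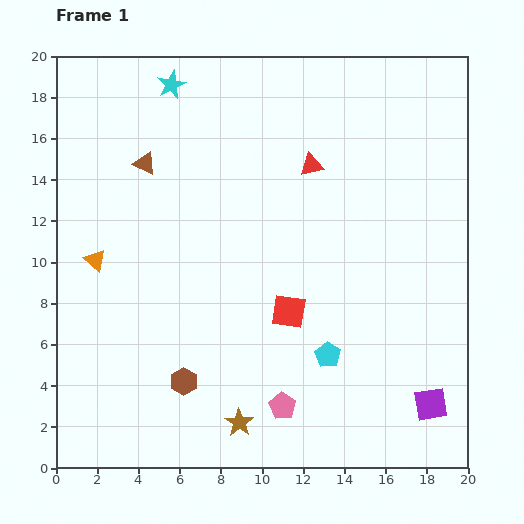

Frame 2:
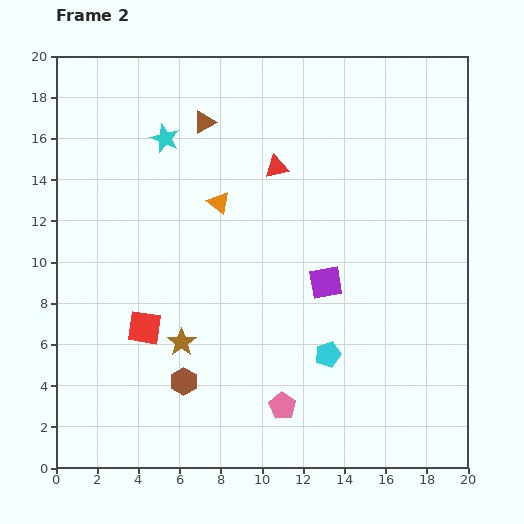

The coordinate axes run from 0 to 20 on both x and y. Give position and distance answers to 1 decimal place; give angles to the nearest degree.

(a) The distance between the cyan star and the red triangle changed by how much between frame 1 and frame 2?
-2.2

Distance in frame 1: 7.8. Distance in frame 2: 5.6.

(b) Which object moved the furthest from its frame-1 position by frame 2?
the purple square

(moved 7.8; next 7.0)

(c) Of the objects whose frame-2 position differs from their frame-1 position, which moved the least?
the red triangle

(moved 1.7)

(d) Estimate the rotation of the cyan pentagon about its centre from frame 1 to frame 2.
22° clockwise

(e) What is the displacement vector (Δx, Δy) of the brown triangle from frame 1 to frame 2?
(2.9, 2.0)

The brown triangle was at (4.3, 14.8) in frame 1 and (7.2, 16.8) in frame 2.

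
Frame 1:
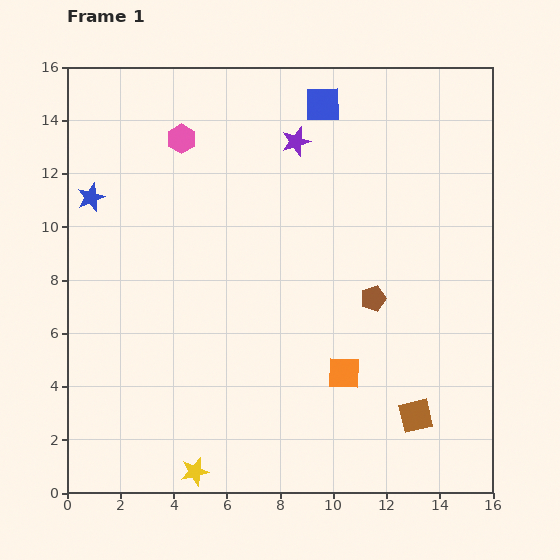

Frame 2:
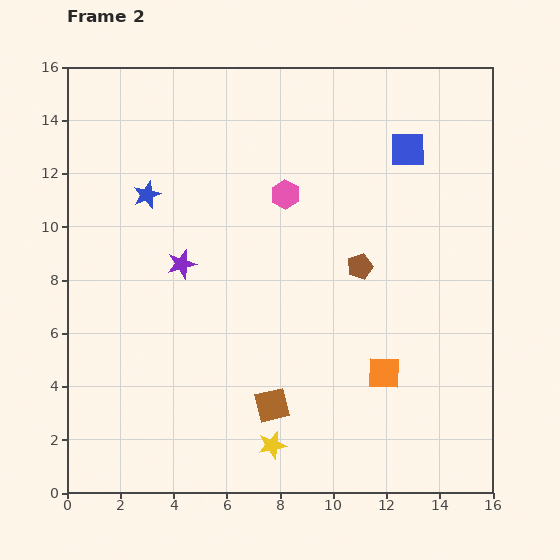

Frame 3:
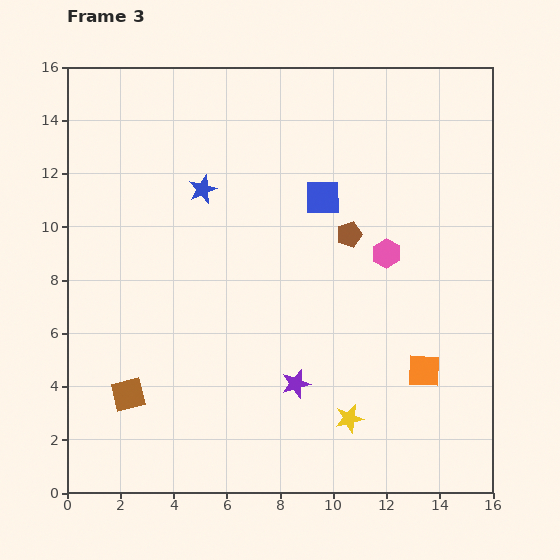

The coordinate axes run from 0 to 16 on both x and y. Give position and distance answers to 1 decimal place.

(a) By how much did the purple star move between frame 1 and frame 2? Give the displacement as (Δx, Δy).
(-4.3, -4.6)

The purple star was at (8.6, 13.2) in frame 1 and (4.3, 8.6) in frame 2.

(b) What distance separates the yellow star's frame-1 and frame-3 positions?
6.1

The yellow star moved from (4.8, 0.8) to (10.6, 2.8), a distance of √(5.8² + 2.0²) ≈ 6.1.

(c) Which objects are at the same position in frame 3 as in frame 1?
none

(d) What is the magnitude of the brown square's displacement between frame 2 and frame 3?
5.4

The brown square moved from (7.7, 3.3) to (2.3, 3.7), a distance of √(5.4² + 0.4²) ≈ 5.4.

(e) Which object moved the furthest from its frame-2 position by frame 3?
the purple star

(moved 6.2; next 5.4)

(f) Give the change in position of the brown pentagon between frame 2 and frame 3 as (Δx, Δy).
(-0.4, 1.2)

The brown pentagon was at (11.0, 8.5) in frame 2 and (10.6, 9.7) in frame 3.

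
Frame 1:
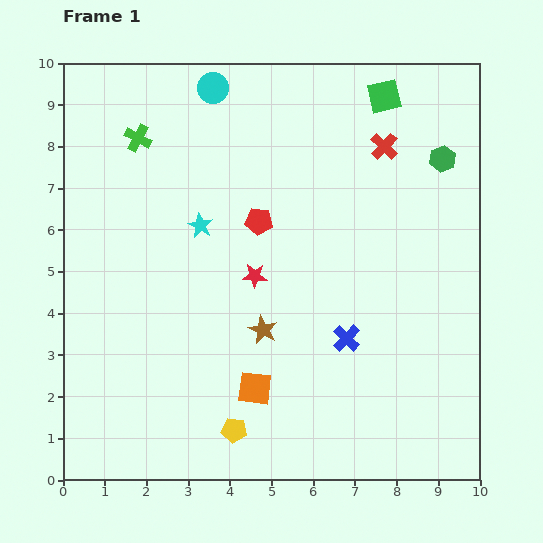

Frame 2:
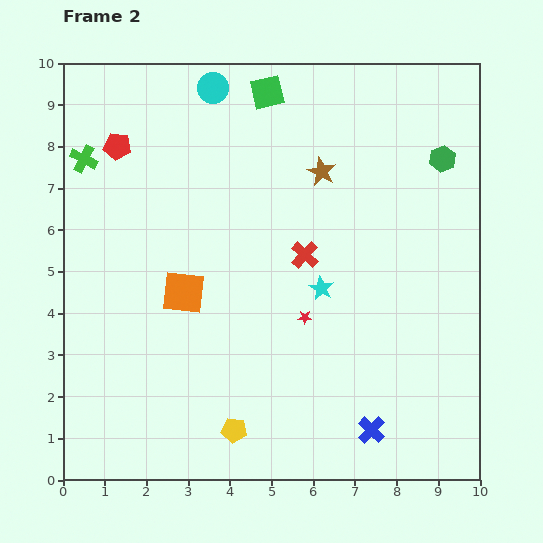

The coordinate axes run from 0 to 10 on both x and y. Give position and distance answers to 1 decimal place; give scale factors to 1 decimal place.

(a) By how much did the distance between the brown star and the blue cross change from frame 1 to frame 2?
+4.3

Distance in frame 1: 2.0. Distance in frame 2: 6.3.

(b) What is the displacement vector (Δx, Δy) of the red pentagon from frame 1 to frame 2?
(-3.4, 1.8)

The red pentagon was at (4.7, 6.2) in frame 1 and (1.3, 8.0) in frame 2.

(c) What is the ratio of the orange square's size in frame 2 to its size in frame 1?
1.3×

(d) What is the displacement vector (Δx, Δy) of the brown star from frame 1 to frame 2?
(1.4, 3.8)

The brown star was at (4.8, 3.6) in frame 1 and (6.2, 7.4) in frame 2.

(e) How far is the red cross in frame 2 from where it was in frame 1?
3.2

The red cross moved from (7.7, 8.0) to (5.8, 5.4), a distance of √(1.9² + 2.6²) ≈ 3.2.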